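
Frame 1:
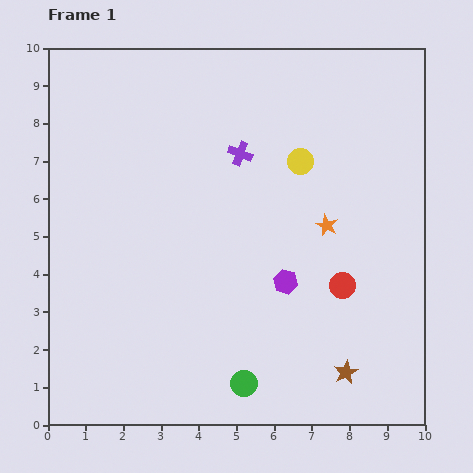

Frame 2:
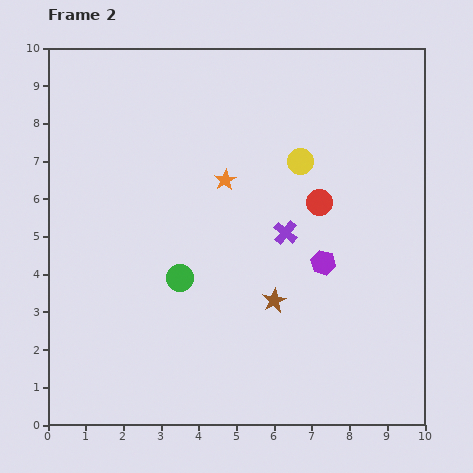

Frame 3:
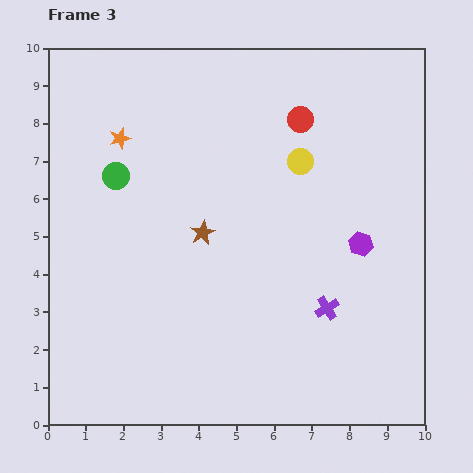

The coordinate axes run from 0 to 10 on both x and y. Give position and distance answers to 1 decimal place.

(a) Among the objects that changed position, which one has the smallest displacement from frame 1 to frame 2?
the purple hexagon

(moved 1.1)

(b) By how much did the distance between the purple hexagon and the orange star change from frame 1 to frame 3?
+5.1

Distance in frame 1: 1.9. Distance in frame 3: 7.0.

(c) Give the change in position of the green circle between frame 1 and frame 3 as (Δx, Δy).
(-3.4, 5.5)

The green circle was at (5.2, 1.1) in frame 1 and (1.8, 6.6) in frame 3.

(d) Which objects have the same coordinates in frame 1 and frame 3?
the yellow circle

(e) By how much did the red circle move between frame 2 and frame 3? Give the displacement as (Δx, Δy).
(-0.5, 2.2)

The red circle was at (7.2, 5.9) in frame 2 and (6.7, 8.1) in frame 3.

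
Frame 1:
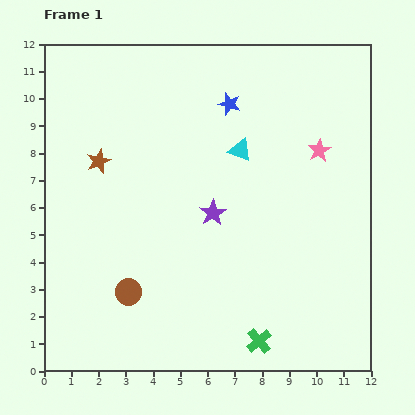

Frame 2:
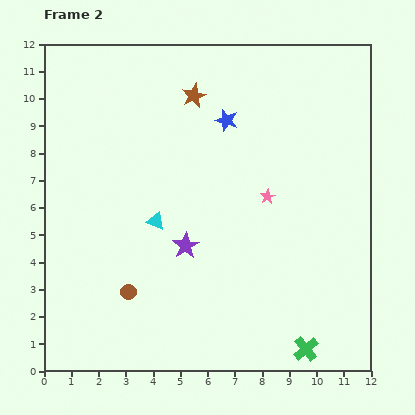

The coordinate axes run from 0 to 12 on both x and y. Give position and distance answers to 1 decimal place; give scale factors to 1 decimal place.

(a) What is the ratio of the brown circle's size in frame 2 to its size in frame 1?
0.6×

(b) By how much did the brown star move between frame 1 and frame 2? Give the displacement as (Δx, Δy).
(3.5, 2.4)

The brown star was at (2.0, 7.7) in frame 1 and (5.5, 10.1) in frame 2.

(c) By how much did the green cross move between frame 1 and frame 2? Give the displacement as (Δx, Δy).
(1.7, -0.3)

The green cross was at (7.9, 1.1) in frame 1 and (9.6, 0.8) in frame 2.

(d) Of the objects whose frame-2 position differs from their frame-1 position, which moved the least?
the blue star

(moved 0.6)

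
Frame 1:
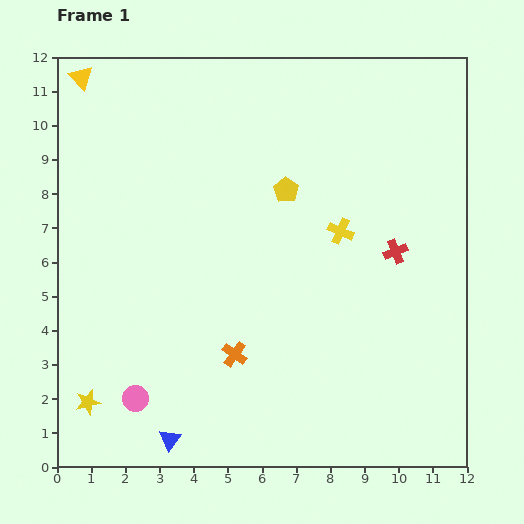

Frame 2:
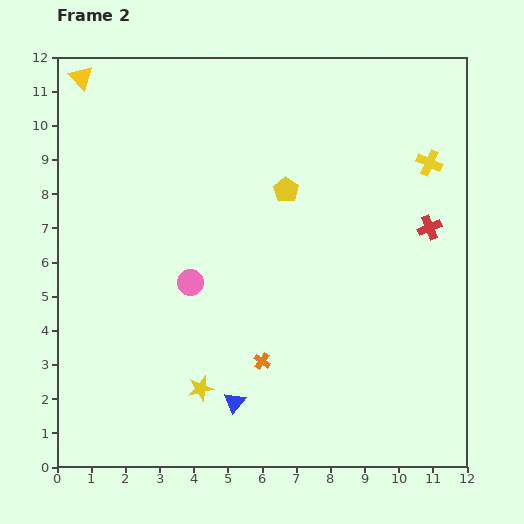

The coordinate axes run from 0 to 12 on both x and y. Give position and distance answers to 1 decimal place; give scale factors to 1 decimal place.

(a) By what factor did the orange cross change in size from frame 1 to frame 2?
0.7×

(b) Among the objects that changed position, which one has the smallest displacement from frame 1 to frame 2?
the orange cross

(moved 0.8)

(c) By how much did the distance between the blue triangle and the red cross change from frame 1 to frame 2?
-1.0

Distance in frame 1: 8.6. Distance in frame 2: 7.6.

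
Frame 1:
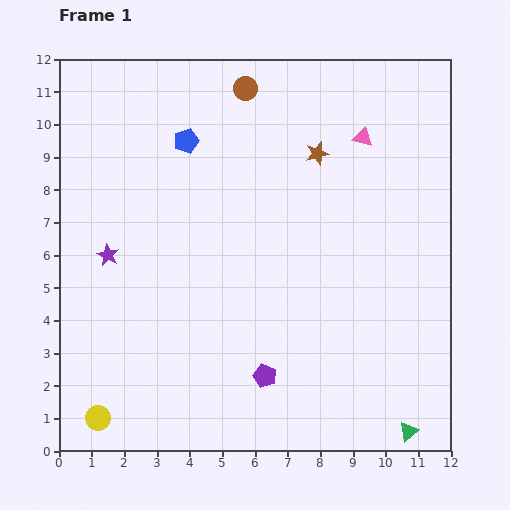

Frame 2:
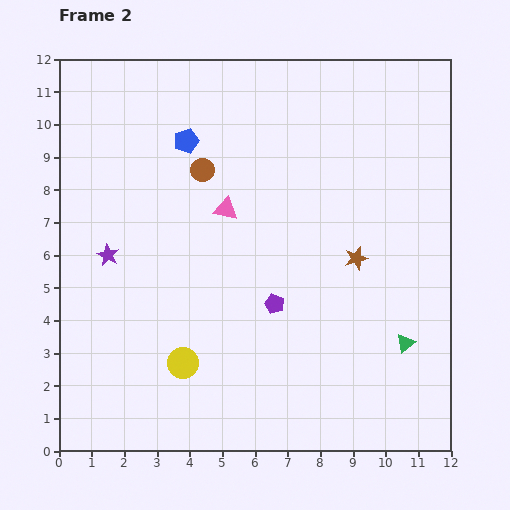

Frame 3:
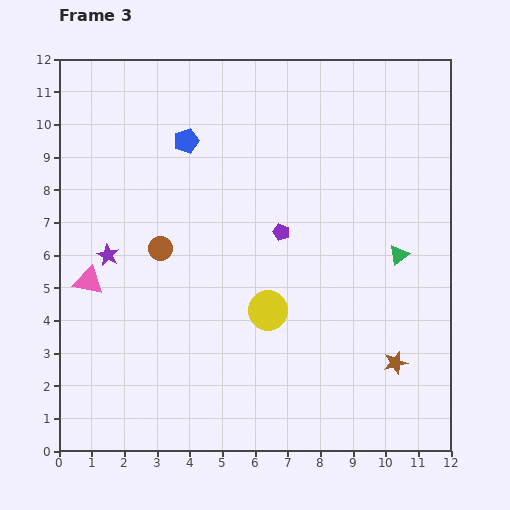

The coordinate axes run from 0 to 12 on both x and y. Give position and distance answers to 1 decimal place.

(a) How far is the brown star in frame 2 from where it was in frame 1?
3.4

The brown star moved from (7.9, 9.1) to (9.1, 5.9), a distance of √(1.2² + 3.2²) ≈ 3.4.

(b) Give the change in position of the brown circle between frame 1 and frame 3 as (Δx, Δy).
(-2.6, -4.9)

The brown circle was at (5.7, 11.1) in frame 1 and (3.1, 6.2) in frame 3.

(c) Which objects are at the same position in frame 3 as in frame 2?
the blue pentagon, the purple star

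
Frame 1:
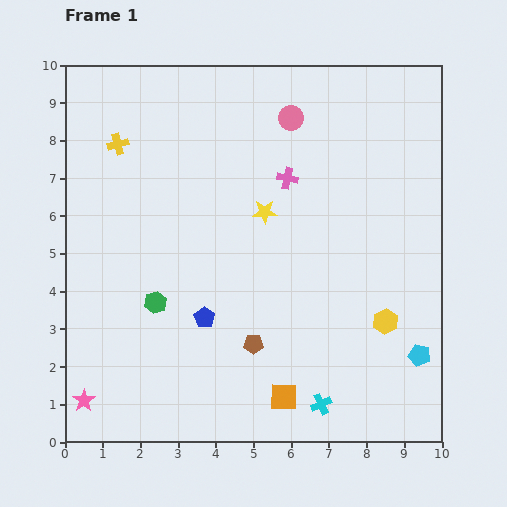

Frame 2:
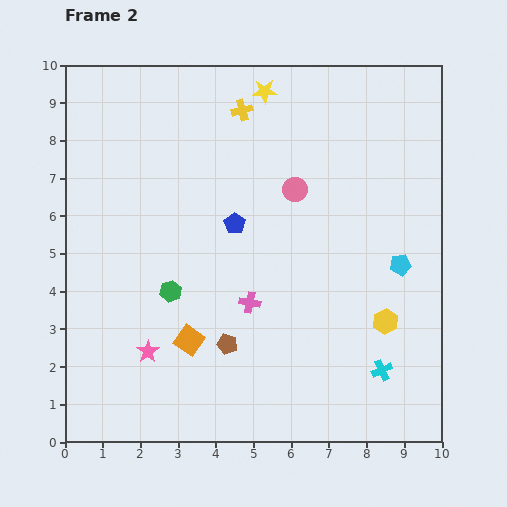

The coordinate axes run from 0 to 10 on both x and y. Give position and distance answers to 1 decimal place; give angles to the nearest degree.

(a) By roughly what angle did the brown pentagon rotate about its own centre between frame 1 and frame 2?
16° clockwise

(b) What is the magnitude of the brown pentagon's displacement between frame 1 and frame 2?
0.7

The brown pentagon moved from (5.0, 2.6) to (4.3, 2.6), a distance of √(0.7² + 0.0²) ≈ 0.7.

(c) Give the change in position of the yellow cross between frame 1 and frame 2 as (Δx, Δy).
(3.3, 0.9)

The yellow cross was at (1.4, 7.9) in frame 1 and (4.7, 8.8) in frame 2.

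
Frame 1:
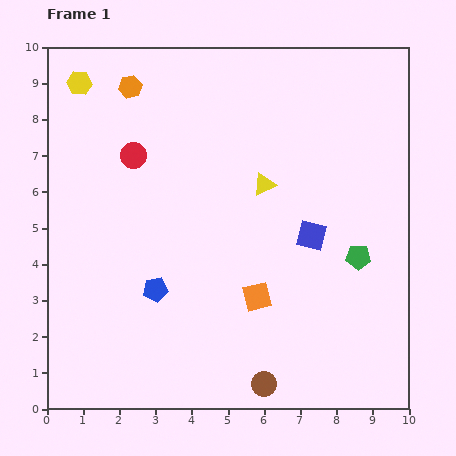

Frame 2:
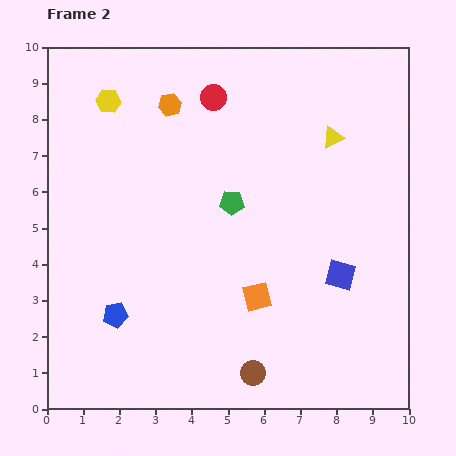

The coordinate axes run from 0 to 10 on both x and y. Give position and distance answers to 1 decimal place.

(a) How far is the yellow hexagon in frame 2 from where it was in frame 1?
0.9

The yellow hexagon moved from (0.9, 9.0) to (1.7, 8.5), a distance of √(0.8² + 0.5²) ≈ 0.9.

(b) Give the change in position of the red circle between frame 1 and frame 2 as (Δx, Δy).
(2.2, 1.6)

The red circle was at (2.4, 7.0) in frame 1 and (4.6, 8.6) in frame 2.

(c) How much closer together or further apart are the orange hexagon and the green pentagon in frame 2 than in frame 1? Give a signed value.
-4.7

Distance in frame 1: 7.9. Distance in frame 2: 3.2.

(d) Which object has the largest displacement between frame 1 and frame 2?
the green pentagon

(moved 3.8; next 2.7)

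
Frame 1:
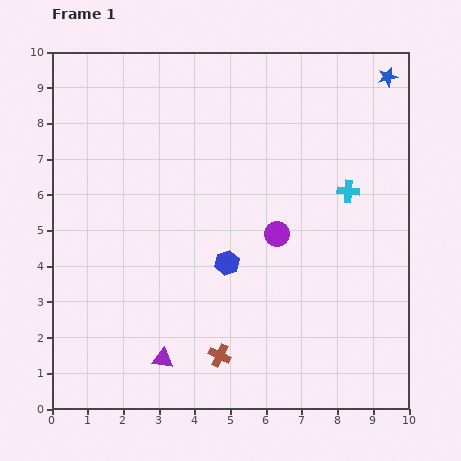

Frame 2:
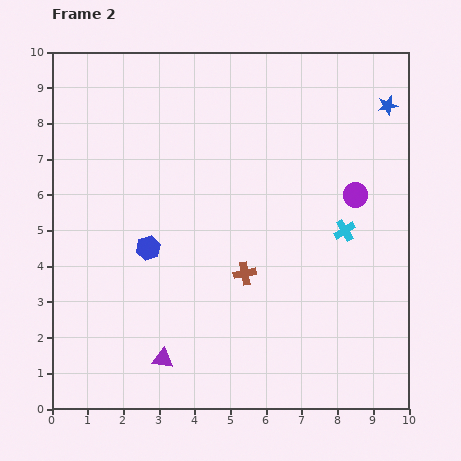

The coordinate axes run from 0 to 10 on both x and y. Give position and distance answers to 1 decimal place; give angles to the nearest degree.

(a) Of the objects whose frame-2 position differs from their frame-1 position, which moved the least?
the blue star

(moved 0.8)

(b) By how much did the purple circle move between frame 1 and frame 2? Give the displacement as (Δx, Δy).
(2.2, 1.1)

The purple circle was at (6.3, 4.9) in frame 1 and (8.5, 6.0) in frame 2.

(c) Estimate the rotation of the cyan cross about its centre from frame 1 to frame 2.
35° counter-clockwise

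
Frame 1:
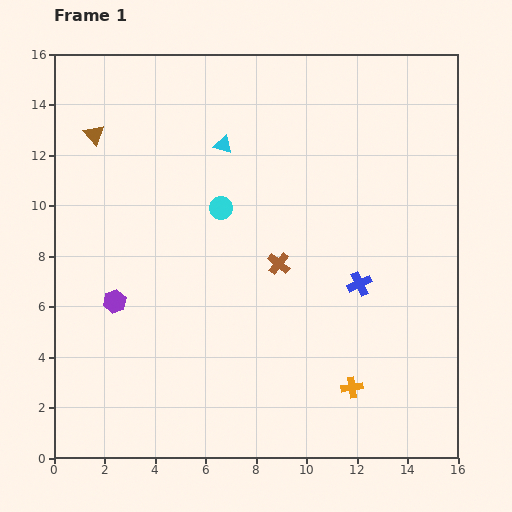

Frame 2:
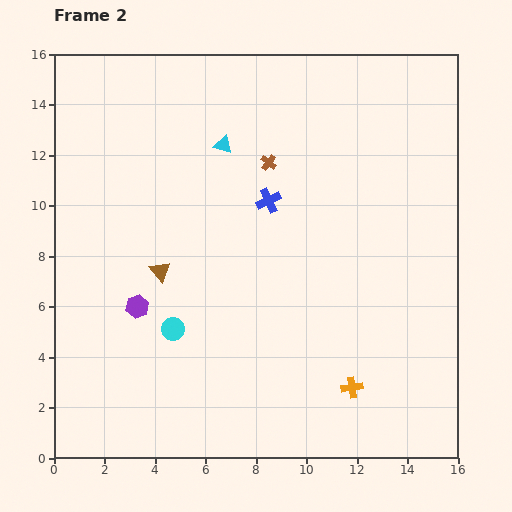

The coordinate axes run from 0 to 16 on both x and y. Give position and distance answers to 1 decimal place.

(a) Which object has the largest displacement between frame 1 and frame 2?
the brown triangle

(moved 6.0; next 5.2)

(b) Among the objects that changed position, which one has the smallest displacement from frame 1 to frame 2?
the purple hexagon

(moved 0.9)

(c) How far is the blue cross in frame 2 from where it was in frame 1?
4.9

The blue cross moved from (12.1, 6.9) to (8.5, 10.2), a distance of √(3.6² + 3.3²) ≈ 4.9.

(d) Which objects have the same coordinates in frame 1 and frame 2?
the orange cross, the cyan triangle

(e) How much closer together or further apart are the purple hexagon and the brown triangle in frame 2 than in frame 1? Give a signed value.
-4.9

Distance in frame 1: 6.6. Distance in frame 2: 1.7.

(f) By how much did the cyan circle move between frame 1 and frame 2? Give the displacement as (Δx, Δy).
(-1.9, -4.8)

The cyan circle was at (6.6, 9.9) in frame 1 and (4.7, 5.1) in frame 2.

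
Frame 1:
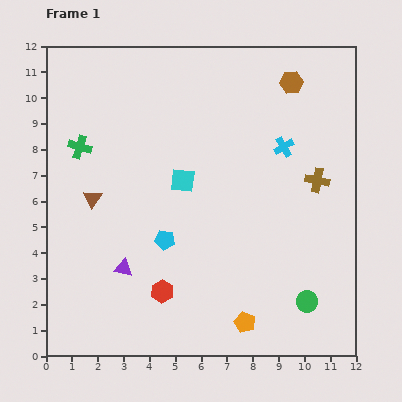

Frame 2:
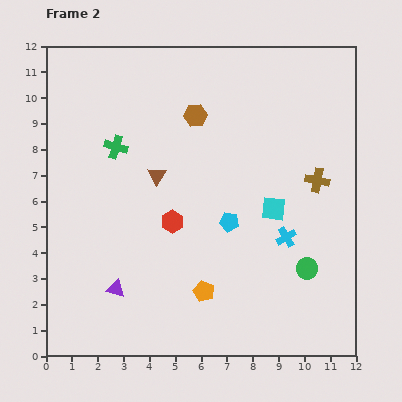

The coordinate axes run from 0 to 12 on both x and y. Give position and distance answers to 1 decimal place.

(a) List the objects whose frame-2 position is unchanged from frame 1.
the brown cross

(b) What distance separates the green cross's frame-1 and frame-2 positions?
1.4

The green cross moved from (1.3, 8.1) to (2.7, 8.1), a distance of √(1.4² + 0.0²) ≈ 1.4.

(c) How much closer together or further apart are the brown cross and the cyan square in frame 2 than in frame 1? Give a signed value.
-3.2

Distance in frame 1: 5.2. Distance in frame 2: 2.0.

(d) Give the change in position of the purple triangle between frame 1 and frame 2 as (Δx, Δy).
(-0.3, -0.8)

The purple triangle was at (3.0, 3.4) in frame 1 and (2.7, 2.6) in frame 2.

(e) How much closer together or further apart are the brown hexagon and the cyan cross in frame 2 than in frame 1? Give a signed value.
+3.4

Distance in frame 1: 2.5. Distance in frame 2: 5.9.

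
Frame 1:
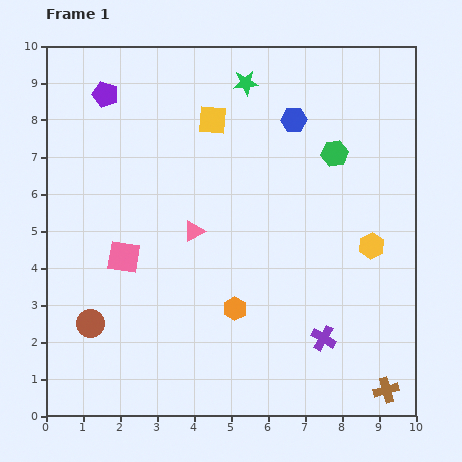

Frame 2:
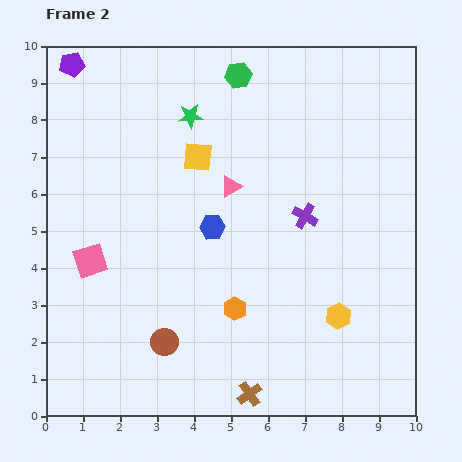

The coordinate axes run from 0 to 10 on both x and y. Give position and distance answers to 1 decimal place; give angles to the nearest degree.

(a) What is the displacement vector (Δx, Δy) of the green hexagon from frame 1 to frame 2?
(-2.6, 2.1)

The green hexagon was at (7.8, 7.1) in frame 1 and (5.2, 9.2) in frame 2.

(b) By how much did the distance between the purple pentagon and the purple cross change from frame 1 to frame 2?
-1.4

Distance in frame 1: 8.9. Distance in frame 2: 7.5.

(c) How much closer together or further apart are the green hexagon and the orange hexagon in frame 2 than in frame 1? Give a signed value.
+1.3

Distance in frame 1: 5.0. Distance in frame 2: 6.3.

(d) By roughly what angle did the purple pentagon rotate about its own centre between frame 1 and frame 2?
28° counter-clockwise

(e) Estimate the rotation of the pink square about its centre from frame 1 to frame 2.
28° counter-clockwise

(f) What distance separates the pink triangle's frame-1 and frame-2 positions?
1.6

The pink triangle moved from (4.0, 5.0) to (5.0, 6.2), a distance of √(1.0² + 1.2²) ≈ 1.6.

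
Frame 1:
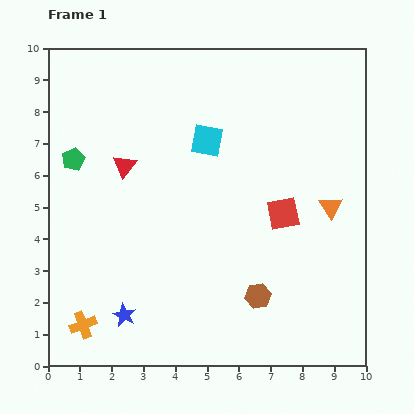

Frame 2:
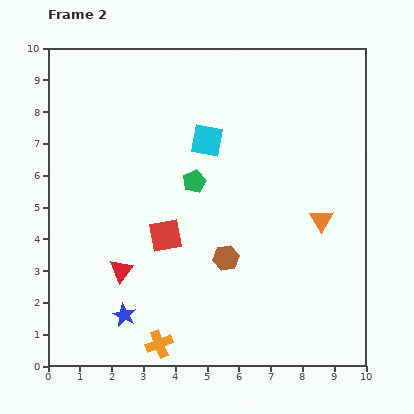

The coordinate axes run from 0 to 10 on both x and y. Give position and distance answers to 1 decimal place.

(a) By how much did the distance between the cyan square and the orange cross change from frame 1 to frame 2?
-0.4

Distance in frame 1: 7.0. Distance in frame 2: 6.6.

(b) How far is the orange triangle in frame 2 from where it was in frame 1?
0.5

The orange triangle moved from (8.9, 5.0) to (8.6, 4.6), a distance of √(0.3² + 0.4²) ≈ 0.5.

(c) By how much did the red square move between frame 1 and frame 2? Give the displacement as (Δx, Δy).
(-3.7, -0.7)

The red square was at (7.4, 4.8) in frame 1 and (3.7, 4.1) in frame 2.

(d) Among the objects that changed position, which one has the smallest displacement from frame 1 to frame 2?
the orange triangle

(moved 0.5)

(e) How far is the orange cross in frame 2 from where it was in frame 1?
2.5

The orange cross moved from (1.1, 1.3) to (3.5, 0.7), a distance of √(2.4² + 0.6²) ≈ 2.5.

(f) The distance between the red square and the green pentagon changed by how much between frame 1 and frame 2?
-4.9

Distance in frame 1: 6.8. Distance in frame 2: 1.9.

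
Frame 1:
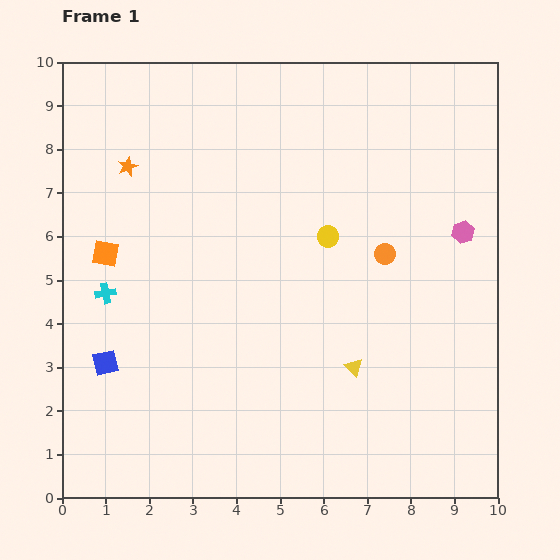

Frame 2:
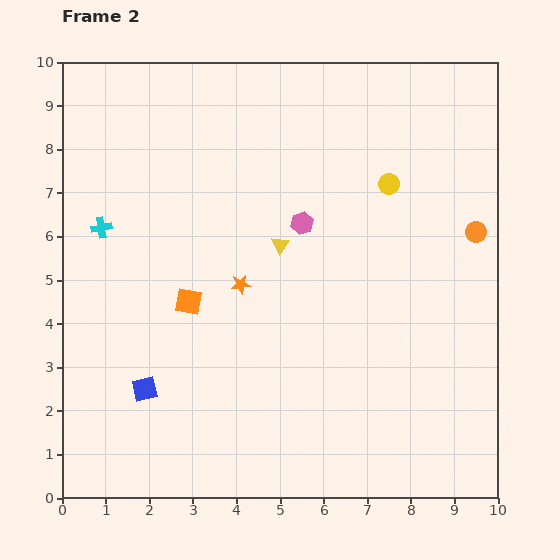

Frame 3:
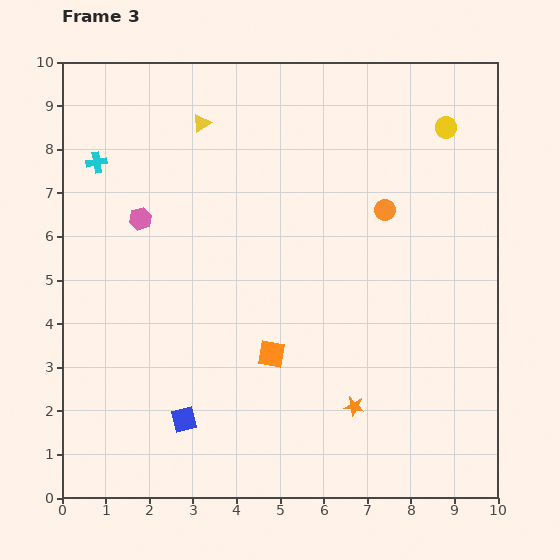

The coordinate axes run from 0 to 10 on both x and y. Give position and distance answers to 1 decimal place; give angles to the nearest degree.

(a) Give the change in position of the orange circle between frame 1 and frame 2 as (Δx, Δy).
(2.1, 0.5)

The orange circle was at (7.4, 5.6) in frame 1 and (9.5, 6.1) in frame 2.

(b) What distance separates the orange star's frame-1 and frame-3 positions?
7.6

The orange star moved from (1.5, 7.6) to (6.7, 2.1), a distance of √(5.2² + 5.5²) ≈ 7.6.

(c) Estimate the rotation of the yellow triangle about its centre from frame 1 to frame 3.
40° clockwise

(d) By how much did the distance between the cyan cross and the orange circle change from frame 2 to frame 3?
-1.9

Distance in frame 2: 8.6. Distance in frame 3: 6.7.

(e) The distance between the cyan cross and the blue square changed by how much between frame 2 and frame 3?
+2.4

Distance in frame 2: 3.8. Distance in frame 3: 6.2.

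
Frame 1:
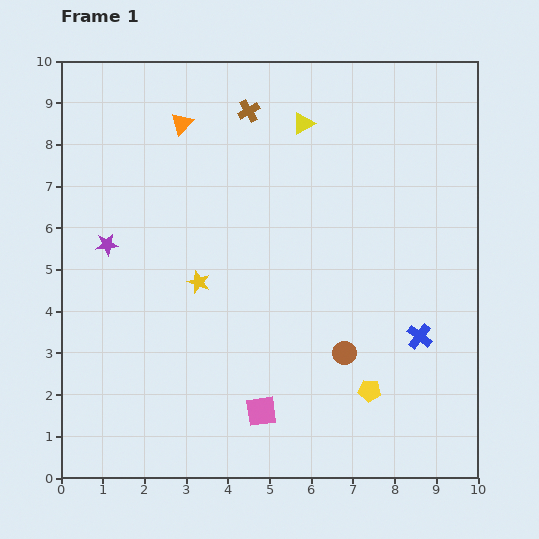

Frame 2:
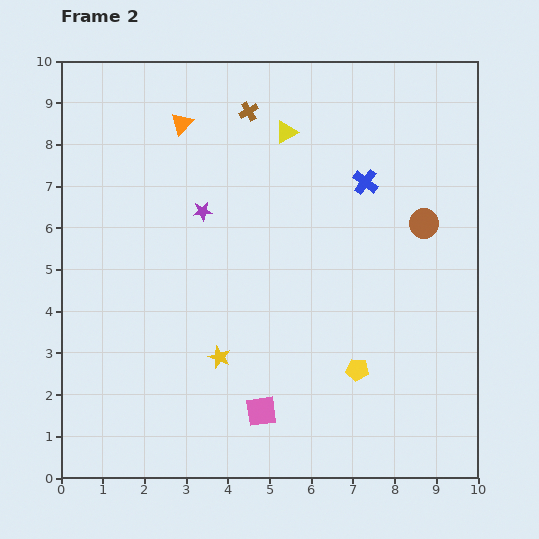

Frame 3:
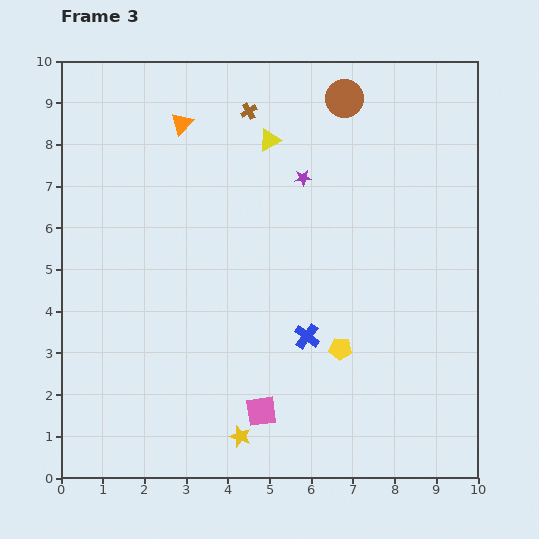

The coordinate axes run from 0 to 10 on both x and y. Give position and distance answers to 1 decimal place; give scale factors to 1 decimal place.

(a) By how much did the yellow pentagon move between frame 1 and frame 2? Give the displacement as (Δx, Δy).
(-0.3, 0.5)

The yellow pentagon was at (7.4, 2.1) in frame 1 and (7.1, 2.6) in frame 2.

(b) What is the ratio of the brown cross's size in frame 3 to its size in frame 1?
0.7×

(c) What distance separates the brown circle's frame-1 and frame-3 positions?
6.1

The brown circle moved from (6.8, 3.0) to (6.8, 9.1), a distance of √(0.0² + 6.1²) ≈ 6.1.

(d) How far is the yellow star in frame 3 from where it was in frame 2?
2.0

The yellow star moved from (3.8, 2.9) to (4.3, 1.0), a distance of √(0.5² + 1.9²) ≈ 2.0.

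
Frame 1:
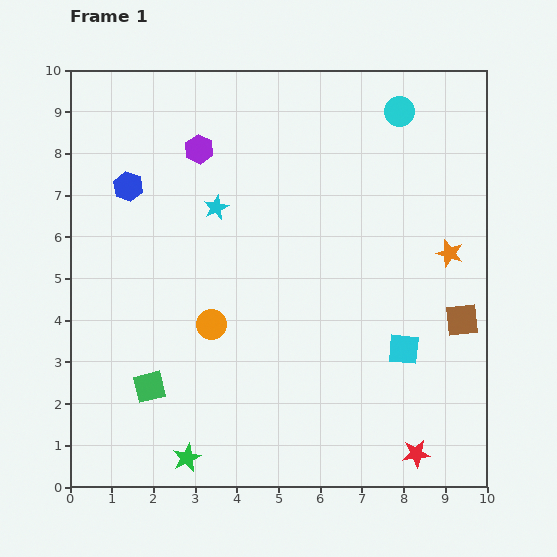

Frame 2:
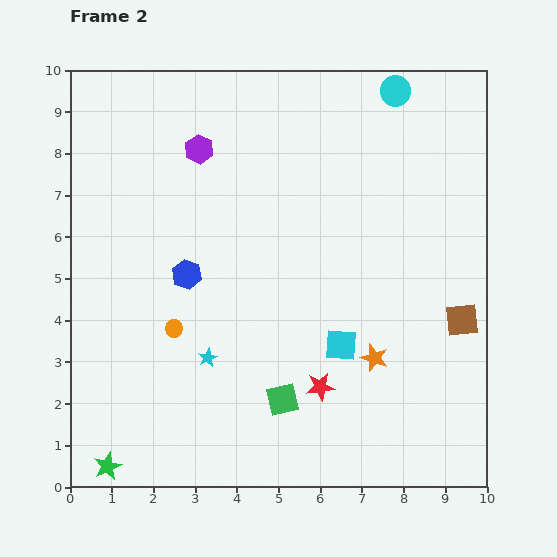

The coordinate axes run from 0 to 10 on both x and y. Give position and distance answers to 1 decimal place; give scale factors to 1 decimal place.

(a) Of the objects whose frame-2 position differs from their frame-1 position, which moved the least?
the cyan circle

(moved 0.5)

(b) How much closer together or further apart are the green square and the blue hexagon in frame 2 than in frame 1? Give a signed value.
-1.0

Distance in frame 1: 4.8. Distance in frame 2: 3.8.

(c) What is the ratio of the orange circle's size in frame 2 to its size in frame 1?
0.6×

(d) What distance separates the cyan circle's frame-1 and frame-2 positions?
0.5

The cyan circle moved from (7.9, 9.0) to (7.8, 9.5), a distance of √(0.1² + 0.5²) ≈ 0.5.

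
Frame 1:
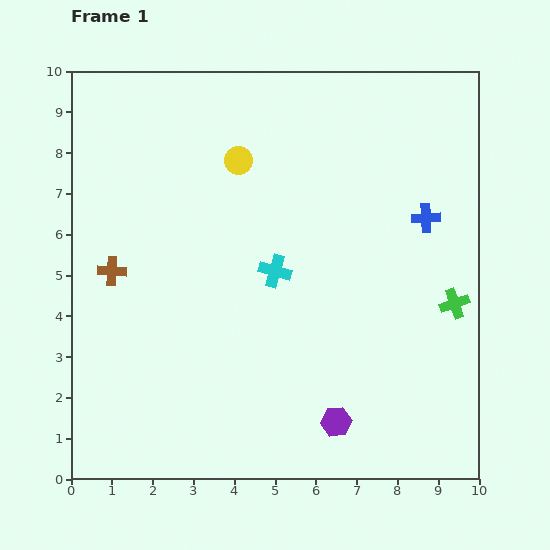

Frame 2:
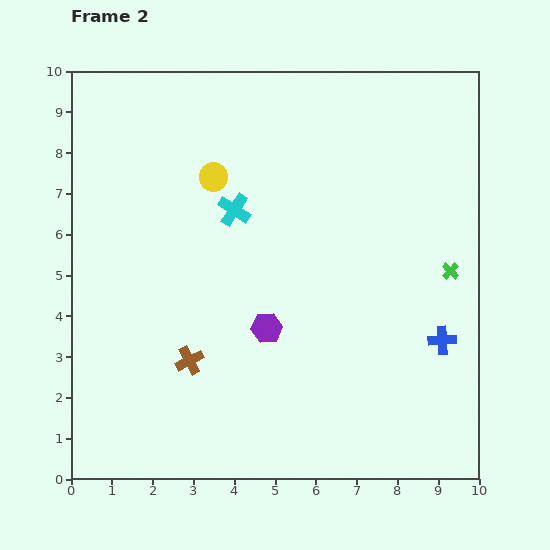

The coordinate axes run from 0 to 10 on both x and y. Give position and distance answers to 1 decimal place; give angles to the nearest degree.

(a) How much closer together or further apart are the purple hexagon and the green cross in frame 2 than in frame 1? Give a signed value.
+0.6

Distance in frame 1: 4.1. Distance in frame 2: 4.7.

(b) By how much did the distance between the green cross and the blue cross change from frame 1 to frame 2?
-0.5

Distance in frame 1: 2.2. Distance in frame 2: 1.7.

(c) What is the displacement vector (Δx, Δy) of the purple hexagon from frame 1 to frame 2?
(-1.7, 2.3)

The purple hexagon was at (6.5, 1.4) in frame 1 and (4.8, 3.7) in frame 2.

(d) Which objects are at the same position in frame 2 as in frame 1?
none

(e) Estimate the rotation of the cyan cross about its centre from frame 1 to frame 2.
17° clockwise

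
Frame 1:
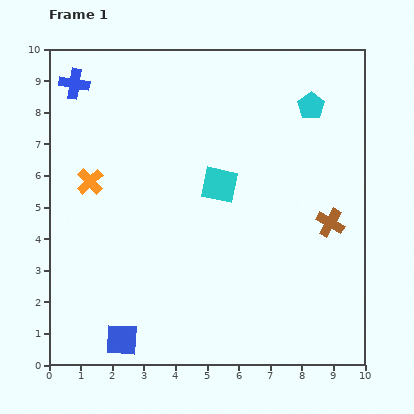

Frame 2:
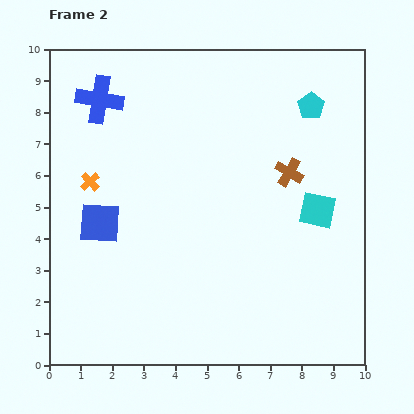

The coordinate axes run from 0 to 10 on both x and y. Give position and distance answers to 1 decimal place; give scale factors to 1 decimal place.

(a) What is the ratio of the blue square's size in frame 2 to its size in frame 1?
1.3×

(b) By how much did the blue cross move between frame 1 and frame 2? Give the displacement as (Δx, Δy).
(0.8, -0.5)

The blue cross was at (0.8, 8.9) in frame 1 and (1.6, 8.4) in frame 2.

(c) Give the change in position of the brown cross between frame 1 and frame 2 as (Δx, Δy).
(-1.3, 1.6)

The brown cross was at (8.9, 4.5) in frame 1 and (7.6, 6.1) in frame 2.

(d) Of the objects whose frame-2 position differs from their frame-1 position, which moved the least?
the blue cross

(moved 0.9)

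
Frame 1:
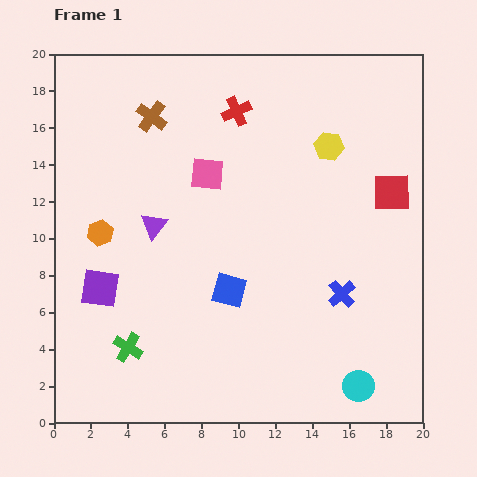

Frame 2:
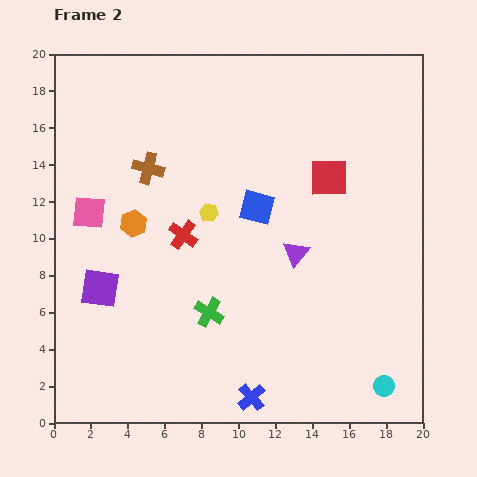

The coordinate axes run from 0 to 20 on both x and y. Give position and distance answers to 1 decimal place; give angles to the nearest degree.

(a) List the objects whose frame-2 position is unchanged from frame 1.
the purple square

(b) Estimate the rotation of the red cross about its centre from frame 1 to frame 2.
31° counter-clockwise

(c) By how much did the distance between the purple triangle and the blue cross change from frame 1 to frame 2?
-2.7

Distance in frame 1: 10.9. Distance in frame 2: 8.2.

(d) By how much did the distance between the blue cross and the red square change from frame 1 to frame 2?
+6.5

Distance in frame 1: 6.1. Distance in frame 2: 12.6.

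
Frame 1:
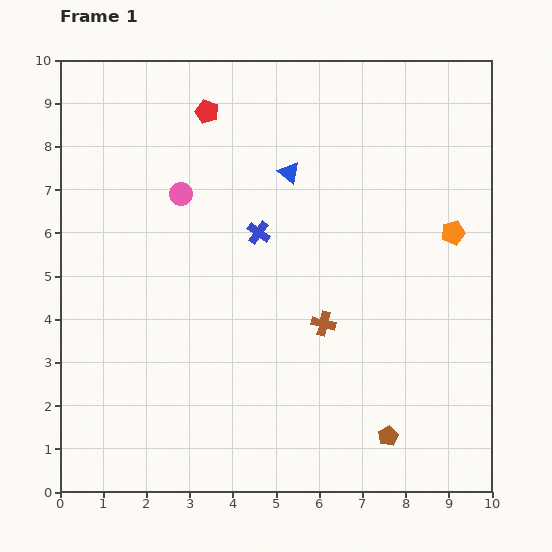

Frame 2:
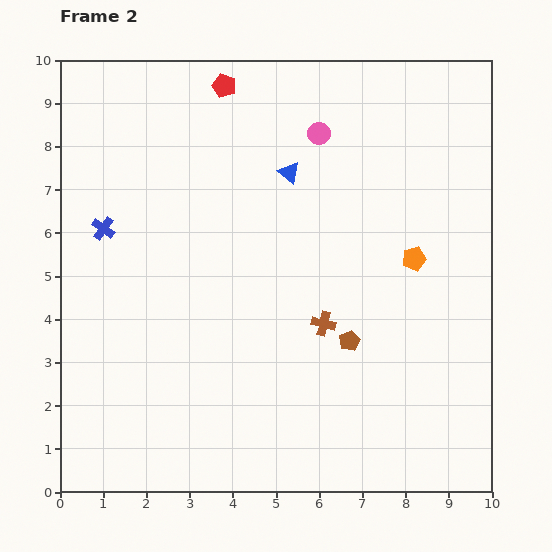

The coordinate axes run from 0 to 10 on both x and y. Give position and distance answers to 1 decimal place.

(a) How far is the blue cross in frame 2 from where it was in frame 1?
3.6

The blue cross moved from (4.6, 6.0) to (1.0, 6.1), a distance of √(3.6² + 0.1²) ≈ 3.6.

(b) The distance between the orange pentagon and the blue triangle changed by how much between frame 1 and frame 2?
-0.5

Distance in frame 1: 4.0. Distance in frame 2: 3.5.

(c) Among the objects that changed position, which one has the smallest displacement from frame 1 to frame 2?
the red pentagon

(moved 0.7)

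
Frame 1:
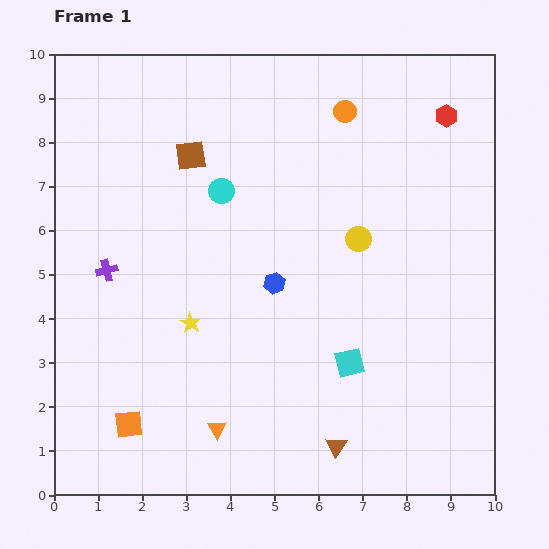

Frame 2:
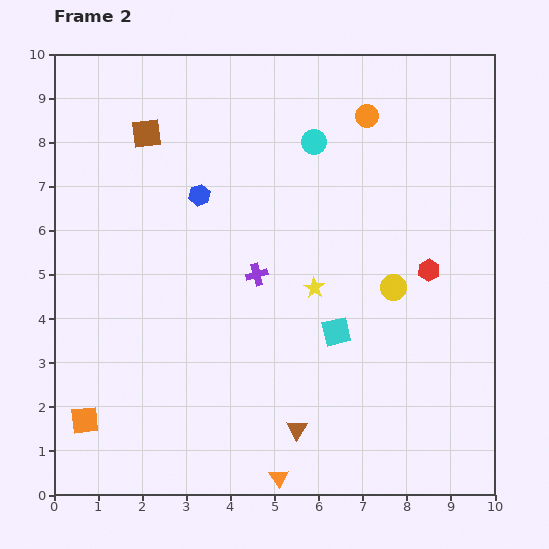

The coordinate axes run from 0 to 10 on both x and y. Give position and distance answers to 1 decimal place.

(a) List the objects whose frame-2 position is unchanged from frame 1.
none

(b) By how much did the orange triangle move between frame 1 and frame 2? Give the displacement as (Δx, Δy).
(1.4, -1.1)

The orange triangle was at (3.7, 1.5) in frame 1 and (5.1, 0.4) in frame 2.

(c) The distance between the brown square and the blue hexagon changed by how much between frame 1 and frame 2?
-1.7

Distance in frame 1: 3.5. Distance in frame 2: 1.8.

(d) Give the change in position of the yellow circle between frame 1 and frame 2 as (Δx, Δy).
(0.8, -1.1)

The yellow circle was at (6.9, 5.8) in frame 1 and (7.7, 4.7) in frame 2.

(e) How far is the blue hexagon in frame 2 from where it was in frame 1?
2.6

The blue hexagon moved from (5.0, 4.8) to (3.3, 6.8), a distance of √(1.7² + 2.0²) ≈ 2.6.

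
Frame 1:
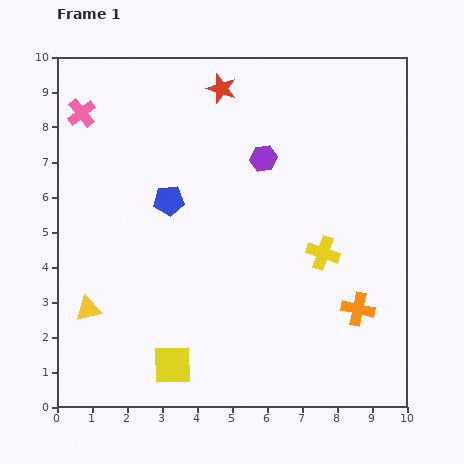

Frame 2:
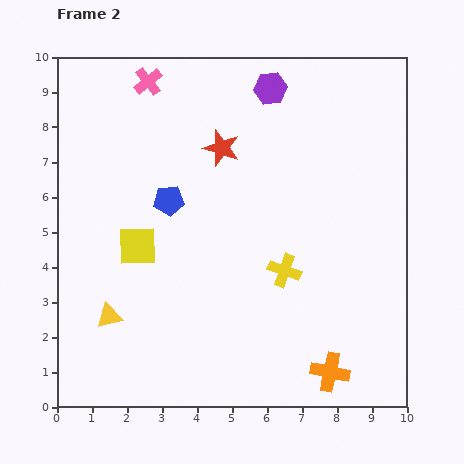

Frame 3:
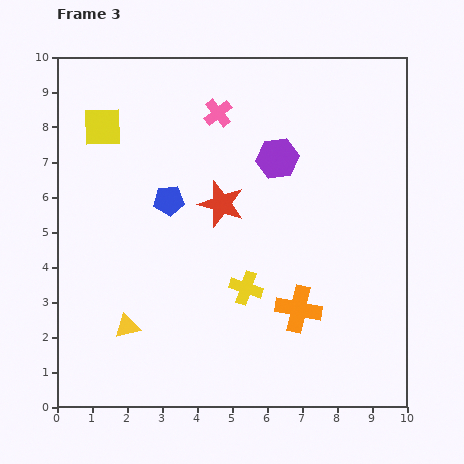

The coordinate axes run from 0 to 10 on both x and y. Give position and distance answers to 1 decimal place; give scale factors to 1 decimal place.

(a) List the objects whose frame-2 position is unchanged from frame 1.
the blue pentagon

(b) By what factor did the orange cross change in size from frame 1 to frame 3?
1.4×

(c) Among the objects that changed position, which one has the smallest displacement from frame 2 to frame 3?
the yellow triangle

(moved 0.6)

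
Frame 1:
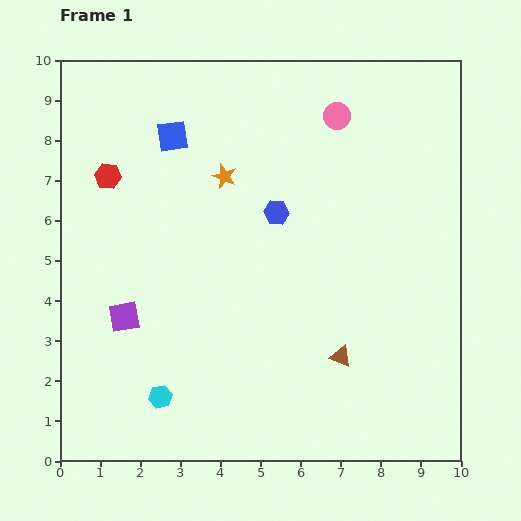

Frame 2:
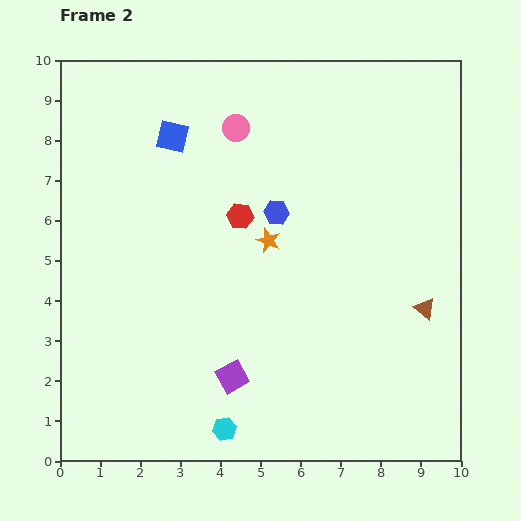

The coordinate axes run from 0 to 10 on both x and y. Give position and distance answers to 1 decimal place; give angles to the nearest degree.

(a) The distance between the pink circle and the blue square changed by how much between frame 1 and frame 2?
-2.5

Distance in frame 1: 4.1. Distance in frame 2: 1.6.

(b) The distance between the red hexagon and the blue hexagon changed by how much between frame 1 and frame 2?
-3.4

Distance in frame 1: 4.3. Distance in frame 2: 0.9.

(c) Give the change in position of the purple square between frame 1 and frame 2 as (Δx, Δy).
(2.7, -1.5)

The purple square was at (1.6, 3.6) in frame 1 and (4.3, 2.1) in frame 2.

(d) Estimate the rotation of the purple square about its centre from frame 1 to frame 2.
19° counter-clockwise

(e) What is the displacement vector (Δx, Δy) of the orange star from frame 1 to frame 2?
(1.1, -1.6)

The orange star was at (4.1, 7.1) in frame 1 and (5.2, 5.5) in frame 2.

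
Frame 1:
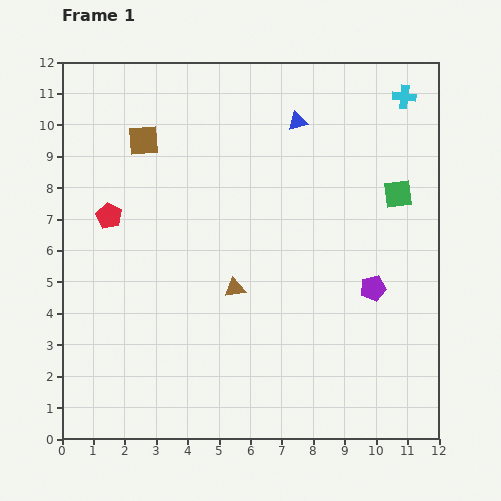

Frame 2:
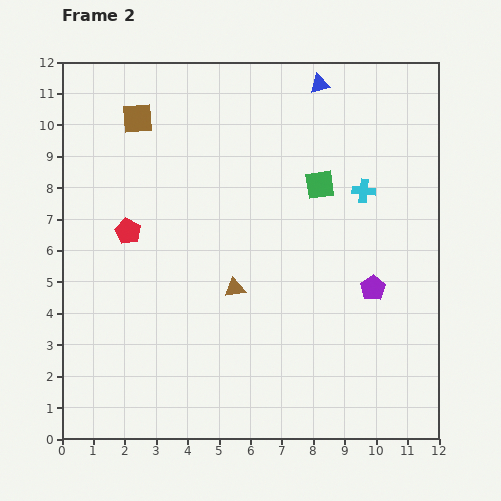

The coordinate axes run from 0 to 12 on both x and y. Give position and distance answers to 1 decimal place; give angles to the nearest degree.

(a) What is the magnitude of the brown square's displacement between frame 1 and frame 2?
0.7

The brown square moved from (2.6, 9.5) to (2.4, 10.2), a distance of √(0.2² + 0.7²) ≈ 0.7.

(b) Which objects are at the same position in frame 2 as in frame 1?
the purple pentagon, the brown triangle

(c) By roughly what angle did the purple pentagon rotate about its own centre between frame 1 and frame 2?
19° counter-clockwise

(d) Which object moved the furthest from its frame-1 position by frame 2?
the cyan cross

(moved 3.3; next 2.5)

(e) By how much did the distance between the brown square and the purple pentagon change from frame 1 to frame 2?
+0.5

Distance in frame 1: 8.7. Distance in frame 2: 9.2.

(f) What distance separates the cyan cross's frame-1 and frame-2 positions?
3.3

The cyan cross moved from (10.9, 10.9) to (9.6, 7.9), a distance of √(1.3² + 3.0²) ≈ 3.3.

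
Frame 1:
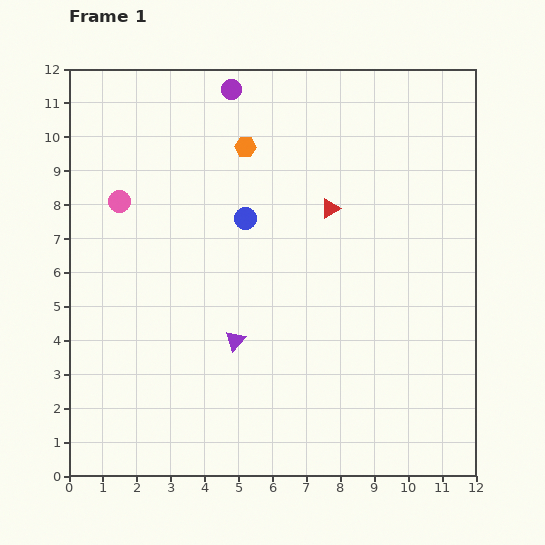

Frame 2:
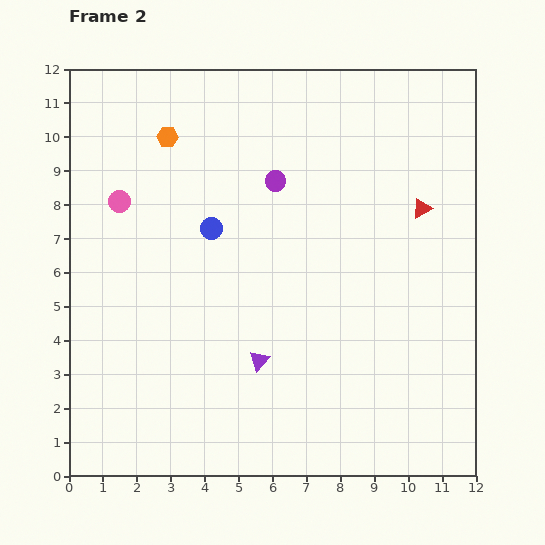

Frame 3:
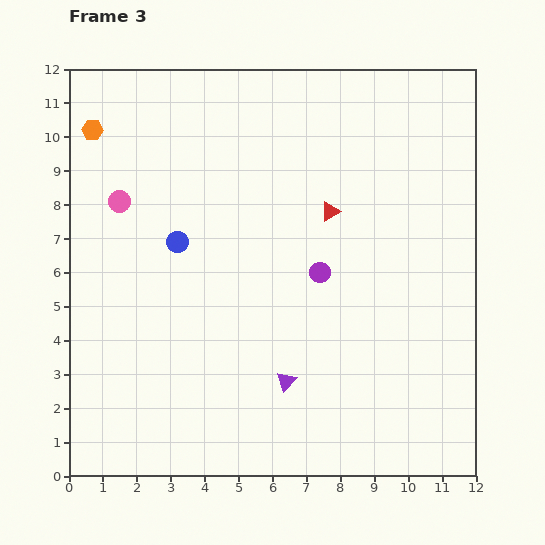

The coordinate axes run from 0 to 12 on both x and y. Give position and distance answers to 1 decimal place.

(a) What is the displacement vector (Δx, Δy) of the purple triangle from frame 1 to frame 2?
(0.7, -0.6)

The purple triangle was at (4.9, 4.0) in frame 1 and (5.6, 3.4) in frame 2.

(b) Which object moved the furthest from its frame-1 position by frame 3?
the purple circle

(moved 6.0; next 4.5)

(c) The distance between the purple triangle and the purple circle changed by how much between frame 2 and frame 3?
-1.9

Distance in frame 2: 5.3. Distance in frame 3: 3.4.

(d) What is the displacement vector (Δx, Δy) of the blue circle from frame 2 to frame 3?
(-1.0, -0.4)

The blue circle was at (4.2, 7.3) in frame 2 and (3.2, 6.9) in frame 3.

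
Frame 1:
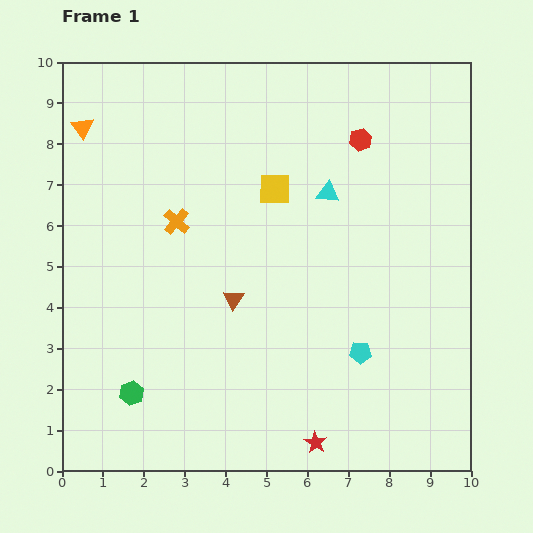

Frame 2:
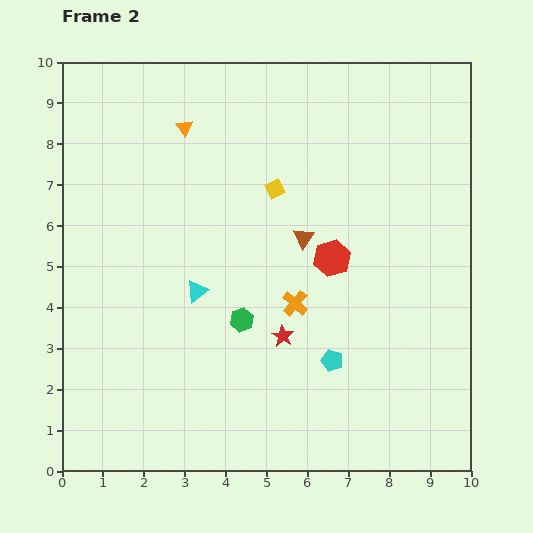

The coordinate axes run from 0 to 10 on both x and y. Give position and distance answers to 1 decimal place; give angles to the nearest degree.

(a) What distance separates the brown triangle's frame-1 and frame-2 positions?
2.3

The brown triangle moved from (4.2, 4.2) to (5.9, 5.7), a distance of √(1.7² + 1.5²) ≈ 2.3.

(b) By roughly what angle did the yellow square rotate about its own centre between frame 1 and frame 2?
28° counter-clockwise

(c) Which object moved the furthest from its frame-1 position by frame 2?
the cyan triangle

(moved 4.0; next 3.5)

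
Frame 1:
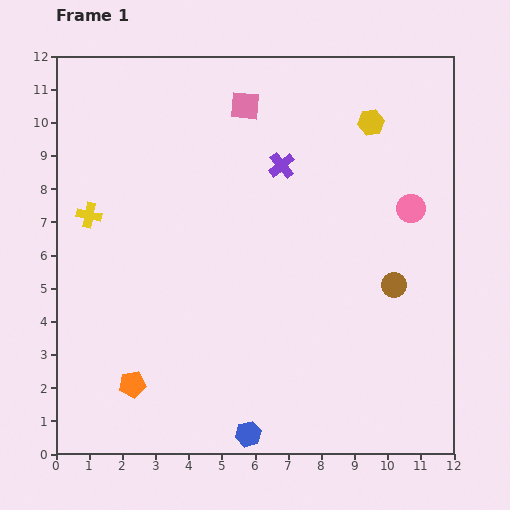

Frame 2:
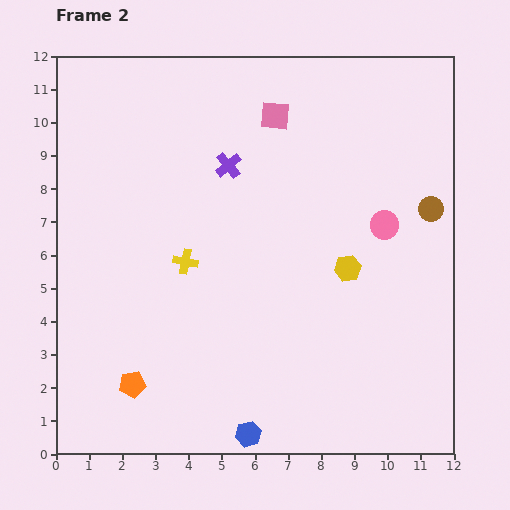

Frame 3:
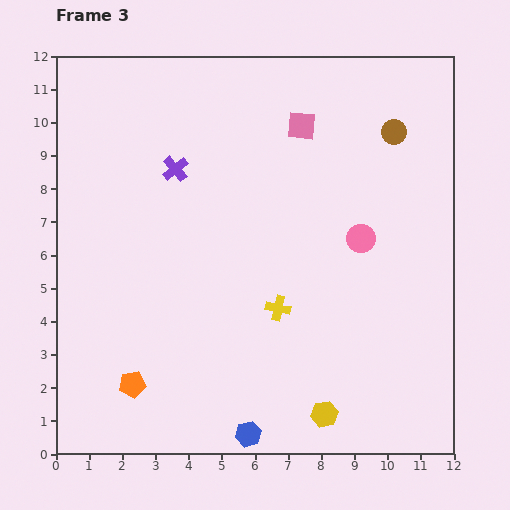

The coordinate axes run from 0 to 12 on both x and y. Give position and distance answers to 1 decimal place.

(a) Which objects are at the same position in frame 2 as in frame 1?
the orange pentagon, the blue hexagon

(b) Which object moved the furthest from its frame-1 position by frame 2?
the yellow hexagon

(moved 4.5; next 3.2)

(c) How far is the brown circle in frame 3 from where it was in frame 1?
4.6

The brown circle moved from (10.2, 5.1) to (10.2, 9.7), a distance of √(0.0² + 4.6²) ≈ 4.6.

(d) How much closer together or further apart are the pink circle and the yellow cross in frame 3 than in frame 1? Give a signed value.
-6.4

Distance in frame 1: 9.7. Distance in frame 3: 3.3.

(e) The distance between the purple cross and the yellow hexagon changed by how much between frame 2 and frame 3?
+3.9

Distance in frame 2: 4.8. Distance in frame 3: 8.7.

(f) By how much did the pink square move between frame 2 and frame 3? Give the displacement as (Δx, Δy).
(0.8, -0.3)

The pink square was at (6.6, 10.2) in frame 2 and (7.4, 9.9) in frame 3.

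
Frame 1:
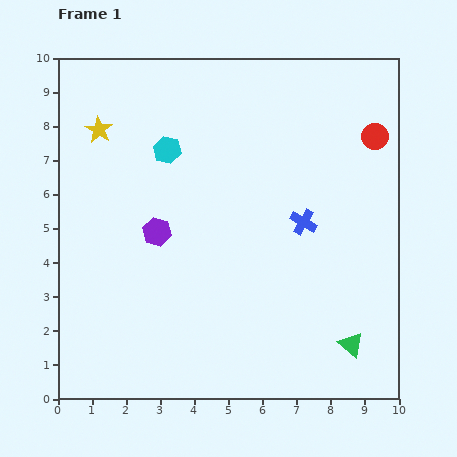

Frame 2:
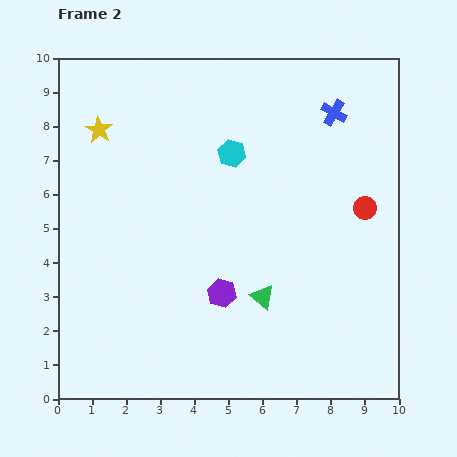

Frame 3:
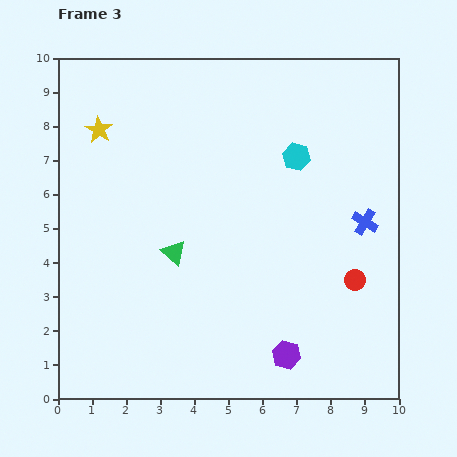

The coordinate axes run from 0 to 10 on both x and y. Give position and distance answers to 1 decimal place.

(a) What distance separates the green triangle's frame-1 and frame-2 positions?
3.0

The green triangle moved from (8.6, 1.6) to (6.0, 3.0), a distance of √(2.6² + 1.4²) ≈ 3.0.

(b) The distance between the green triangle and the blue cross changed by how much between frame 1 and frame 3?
+1.8

Distance in frame 1: 3.9. Distance in frame 3: 5.7.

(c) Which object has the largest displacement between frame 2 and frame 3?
the blue cross

(moved 3.3; next 2.9)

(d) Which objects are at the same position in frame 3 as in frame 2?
the yellow star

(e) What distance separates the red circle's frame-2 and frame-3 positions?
2.1

The red circle moved from (9.0, 5.6) to (8.7, 3.5), a distance of √(0.3² + 2.1²) ≈ 2.1.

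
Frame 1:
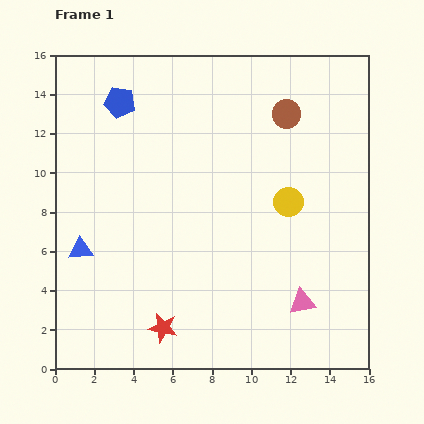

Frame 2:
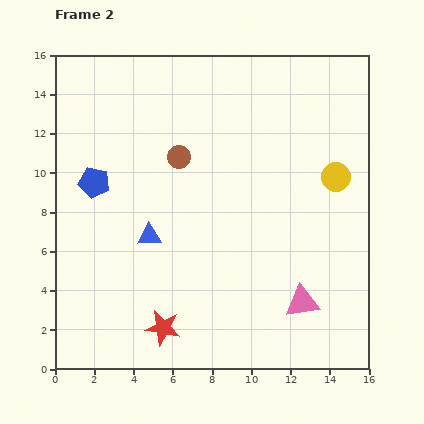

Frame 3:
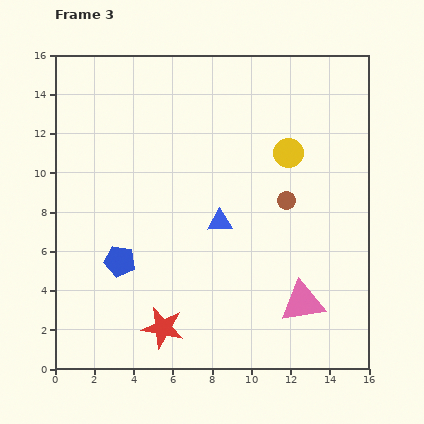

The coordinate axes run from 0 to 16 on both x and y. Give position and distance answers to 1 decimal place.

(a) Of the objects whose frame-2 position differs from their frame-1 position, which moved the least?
the yellow circle

(moved 2.7)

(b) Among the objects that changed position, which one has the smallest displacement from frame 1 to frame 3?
the yellow circle

(moved 2.5)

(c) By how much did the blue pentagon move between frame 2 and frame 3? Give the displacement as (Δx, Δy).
(1.3, -4.0)

The blue pentagon was at (2.0, 9.5) in frame 2 and (3.3, 5.5) in frame 3.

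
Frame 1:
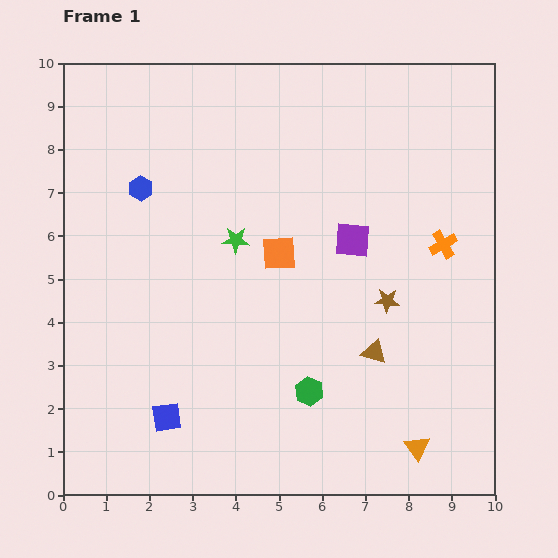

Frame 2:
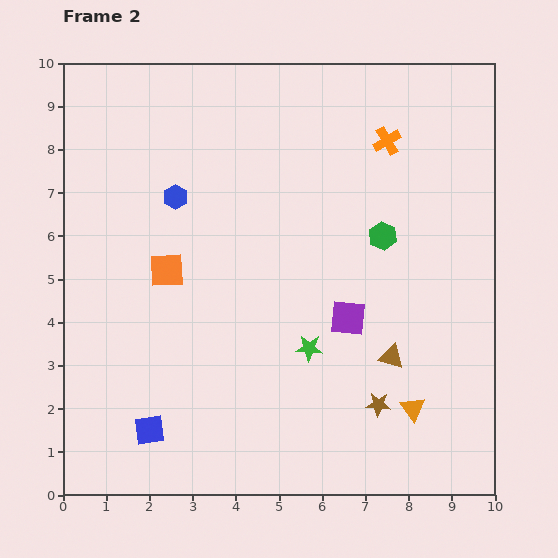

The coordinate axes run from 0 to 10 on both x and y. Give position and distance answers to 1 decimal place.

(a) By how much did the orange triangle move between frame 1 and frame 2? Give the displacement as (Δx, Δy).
(-0.1, 0.9)

The orange triangle was at (8.2, 1.1) in frame 1 and (8.1, 2.0) in frame 2.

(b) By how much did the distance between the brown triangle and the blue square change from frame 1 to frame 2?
+0.9

Distance in frame 1: 5.0. Distance in frame 2: 5.9.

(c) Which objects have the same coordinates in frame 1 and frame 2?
none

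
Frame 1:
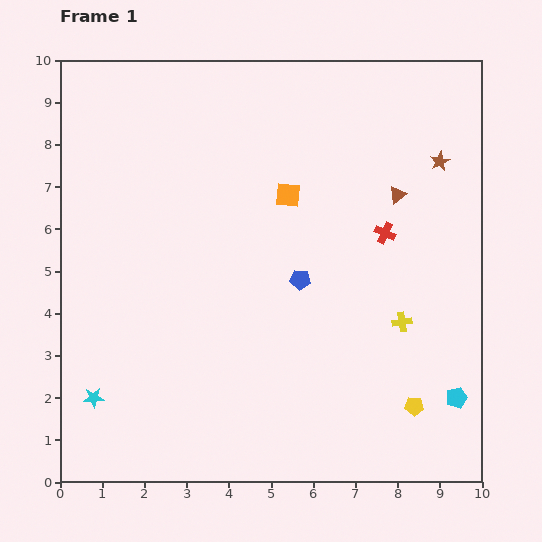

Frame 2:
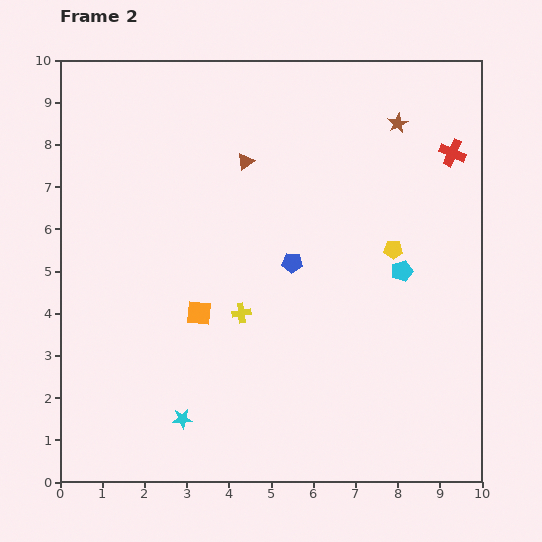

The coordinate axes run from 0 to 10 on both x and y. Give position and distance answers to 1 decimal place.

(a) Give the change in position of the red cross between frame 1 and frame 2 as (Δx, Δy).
(1.6, 1.9)

The red cross was at (7.7, 5.9) in frame 1 and (9.3, 7.8) in frame 2.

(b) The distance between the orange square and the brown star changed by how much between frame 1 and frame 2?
+2.8

Distance in frame 1: 3.7. Distance in frame 2: 6.5.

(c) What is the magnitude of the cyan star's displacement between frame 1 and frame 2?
2.2

The cyan star moved from (0.8, 2.0) to (2.9, 1.5), a distance of √(2.1² + 0.5²) ≈ 2.2.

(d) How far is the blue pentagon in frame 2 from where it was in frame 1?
0.4

The blue pentagon moved from (5.7, 4.8) to (5.5, 5.2), a distance of √(0.2² + 0.4²) ≈ 0.4.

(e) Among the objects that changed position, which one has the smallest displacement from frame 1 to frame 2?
the blue pentagon

(moved 0.4)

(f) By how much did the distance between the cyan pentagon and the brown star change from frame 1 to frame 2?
-2.1

Distance in frame 1: 5.6. Distance in frame 2: 3.5.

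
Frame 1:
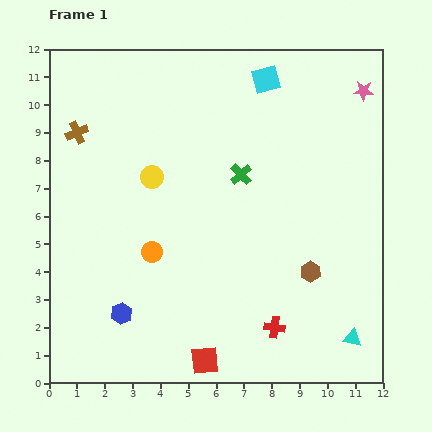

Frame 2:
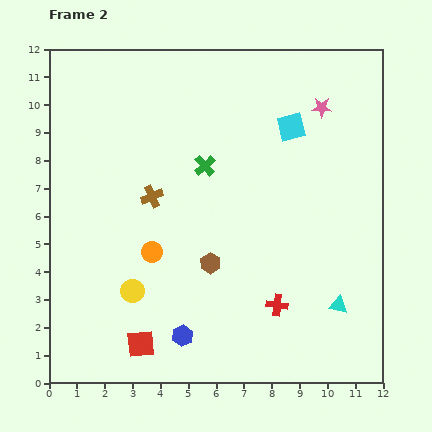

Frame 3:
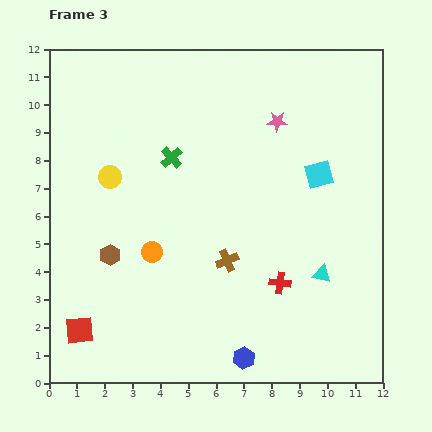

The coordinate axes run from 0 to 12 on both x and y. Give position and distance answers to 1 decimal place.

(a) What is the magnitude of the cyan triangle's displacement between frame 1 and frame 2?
1.3

The cyan triangle moved from (10.9, 1.6) to (10.4, 2.8), a distance of √(0.5² + 1.2²) ≈ 1.3.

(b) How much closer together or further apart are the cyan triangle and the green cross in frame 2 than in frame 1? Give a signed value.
-0.2

Distance in frame 1: 7.1. Distance in frame 2: 6.9.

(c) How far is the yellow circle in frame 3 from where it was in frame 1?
1.5

The yellow circle moved from (3.7, 7.4) to (2.2, 7.4), a distance of √(1.5² + 0.0²) ≈ 1.5.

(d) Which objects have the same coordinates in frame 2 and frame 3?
the orange circle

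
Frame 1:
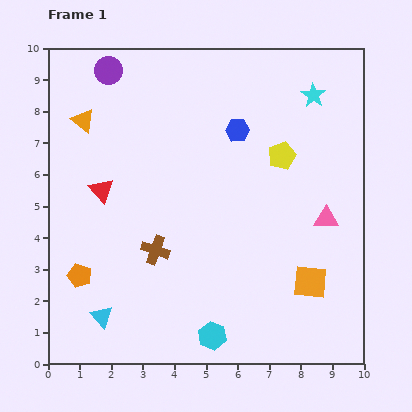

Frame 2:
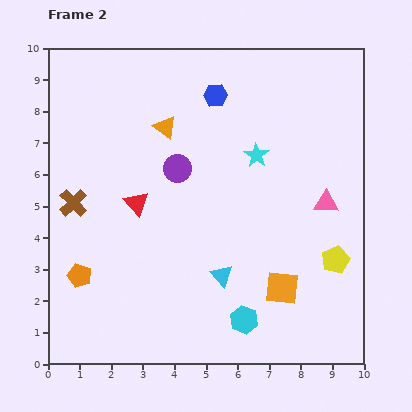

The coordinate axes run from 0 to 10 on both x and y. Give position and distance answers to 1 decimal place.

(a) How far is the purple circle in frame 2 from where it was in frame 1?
3.8

The purple circle moved from (1.9, 9.3) to (4.1, 6.2), a distance of √(2.2² + 3.1²) ≈ 3.8.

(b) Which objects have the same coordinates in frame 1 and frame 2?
the orange pentagon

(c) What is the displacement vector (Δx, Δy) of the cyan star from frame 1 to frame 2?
(-1.8, -1.9)

The cyan star was at (8.4, 8.5) in frame 1 and (6.6, 6.6) in frame 2.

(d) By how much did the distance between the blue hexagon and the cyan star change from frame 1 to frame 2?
-0.3

Distance in frame 1: 2.6. Distance in frame 2: 2.3.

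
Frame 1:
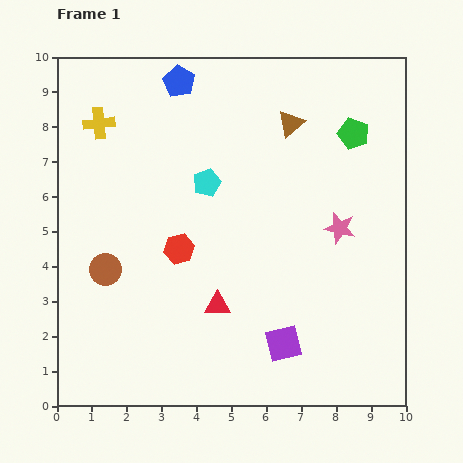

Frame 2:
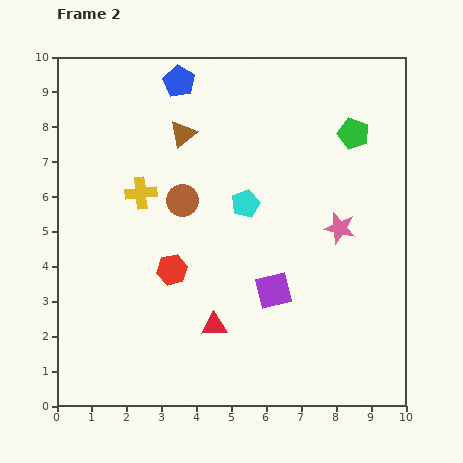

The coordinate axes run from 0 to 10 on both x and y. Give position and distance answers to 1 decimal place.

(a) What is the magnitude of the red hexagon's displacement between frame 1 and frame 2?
0.6

The red hexagon moved from (3.5, 4.5) to (3.3, 3.9), a distance of √(0.2² + 0.6²) ≈ 0.6.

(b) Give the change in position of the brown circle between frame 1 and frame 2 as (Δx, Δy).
(2.2, 2.0)

The brown circle was at (1.4, 3.9) in frame 1 and (3.6, 5.9) in frame 2.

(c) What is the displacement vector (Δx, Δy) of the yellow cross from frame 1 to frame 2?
(1.2, -2.0)

The yellow cross was at (1.2, 8.1) in frame 1 and (2.4, 6.1) in frame 2.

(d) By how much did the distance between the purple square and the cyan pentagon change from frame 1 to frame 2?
-2.5

Distance in frame 1: 5.1. Distance in frame 2: 2.6.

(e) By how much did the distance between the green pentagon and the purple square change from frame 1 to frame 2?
-1.2

Distance in frame 1: 6.3. Distance in frame 2: 5.1.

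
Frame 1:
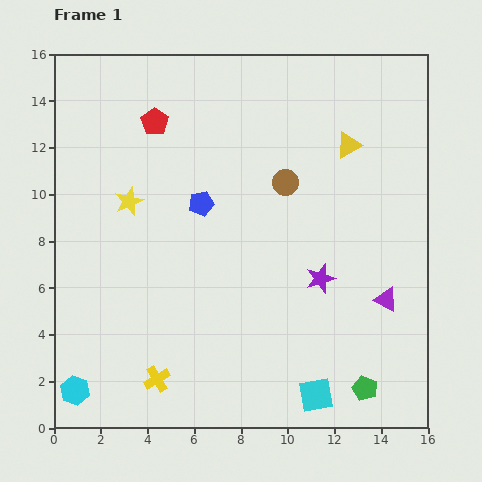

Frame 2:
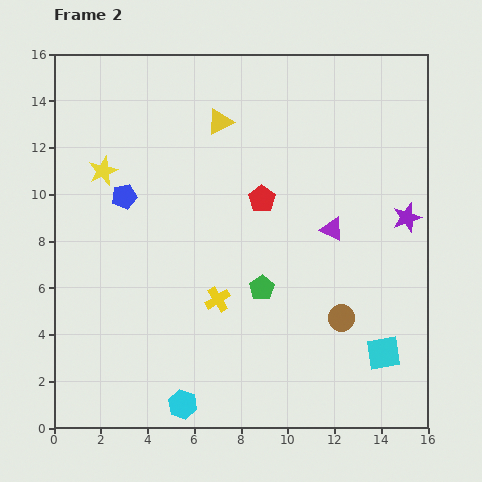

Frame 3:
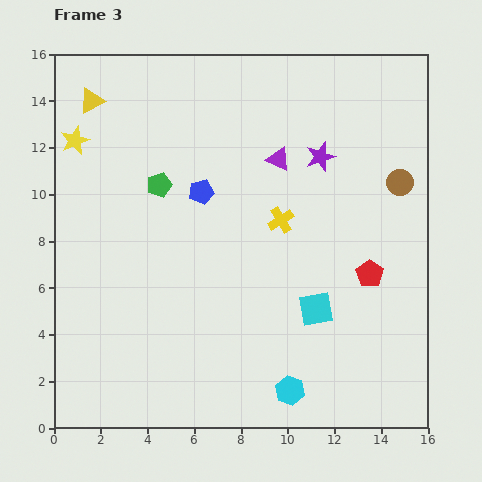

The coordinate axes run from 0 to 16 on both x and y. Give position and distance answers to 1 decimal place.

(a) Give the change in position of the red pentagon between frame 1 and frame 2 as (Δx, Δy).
(4.6, -3.3)

The red pentagon was at (4.3, 13.1) in frame 1 and (8.9, 9.8) in frame 2.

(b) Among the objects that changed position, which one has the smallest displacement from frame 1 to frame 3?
the blue pentagon

(moved 0.5)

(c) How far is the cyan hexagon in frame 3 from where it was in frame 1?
9.2

The cyan hexagon moved from (0.9, 1.6) to (10.1, 1.6), a distance of √(9.2² + 0.0²) ≈ 9.2.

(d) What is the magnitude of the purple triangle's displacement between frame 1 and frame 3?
7.6

The purple triangle moved from (14.2, 5.5) to (9.6, 11.5), a distance of √(4.6² + 6.0²) ≈ 7.6.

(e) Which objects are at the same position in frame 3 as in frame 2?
none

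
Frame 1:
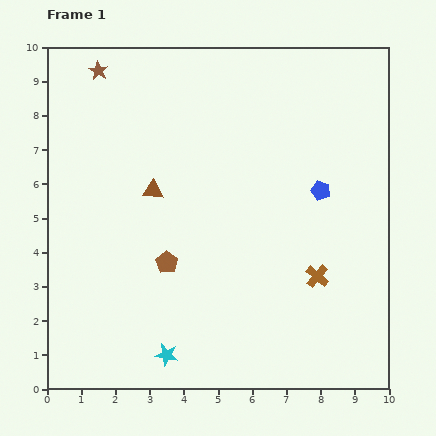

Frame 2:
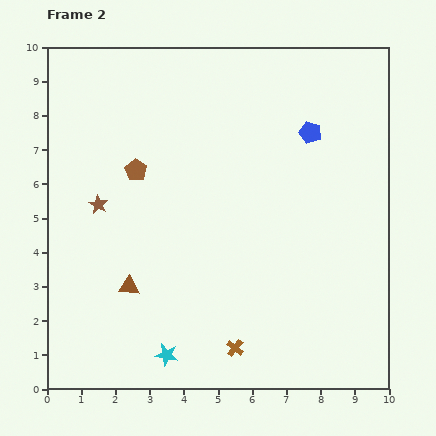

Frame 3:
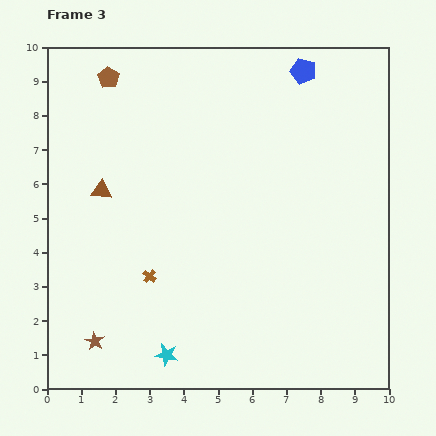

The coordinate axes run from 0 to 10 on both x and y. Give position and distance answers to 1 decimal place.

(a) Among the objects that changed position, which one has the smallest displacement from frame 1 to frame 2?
the blue pentagon

(moved 1.7)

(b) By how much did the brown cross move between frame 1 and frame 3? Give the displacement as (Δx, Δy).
(-4.9, 0.0)

The brown cross was at (7.9, 3.3) in frame 1 and (3.0, 3.3) in frame 3.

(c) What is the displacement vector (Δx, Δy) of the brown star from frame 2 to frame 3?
(-0.1, -4.0)

The brown star was at (1.5, 5.4) in frame 2 and (1.4, 1.4) in frame 3.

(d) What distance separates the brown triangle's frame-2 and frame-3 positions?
2.9

The brown triangle moved from (2.4, 3.0) to (1.6, 5.8), a distance of √(0.8² + 2.8²) ≈ 2.9.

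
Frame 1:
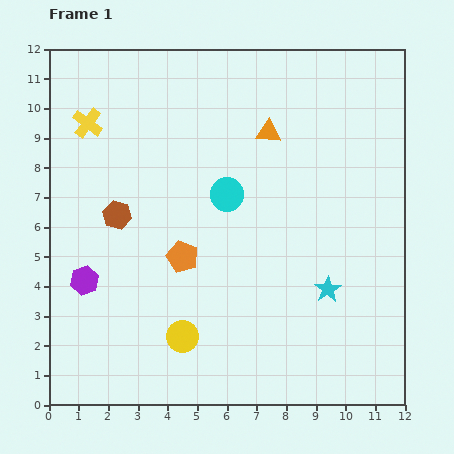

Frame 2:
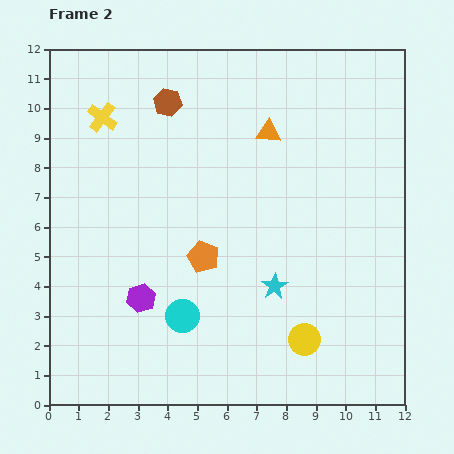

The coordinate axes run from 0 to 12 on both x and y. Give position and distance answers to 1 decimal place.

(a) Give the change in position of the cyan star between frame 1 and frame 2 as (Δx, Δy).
(-1.8, 0.1)

The cyan star was at (9.4, 3.9) in frame 1 and (7.6, 4.0) in frame 2.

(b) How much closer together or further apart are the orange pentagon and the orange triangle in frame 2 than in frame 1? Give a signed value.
-0.4

Distance in frame 1: 5.1. Distance in frame 2: 4.7.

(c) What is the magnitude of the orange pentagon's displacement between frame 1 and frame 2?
0.7

The orange pentagon moved from (4.5, 5.0) to (5.2, 5.0), a distance of √(0.7² + 0.0²) ≈ 0.7.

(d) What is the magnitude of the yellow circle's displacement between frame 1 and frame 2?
4.1

The yellow circle moved from (4.5, 2.3) to (8.6, 2.2), a distance of √(4.1² + 0.1²) ≈ 4.1.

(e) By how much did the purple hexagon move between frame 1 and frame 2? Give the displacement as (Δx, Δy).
(1.9, -0.6)

The purple hexagon was at (1.2, 4.2) in frame 1 and (3.1, 3.6) in frame 2.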